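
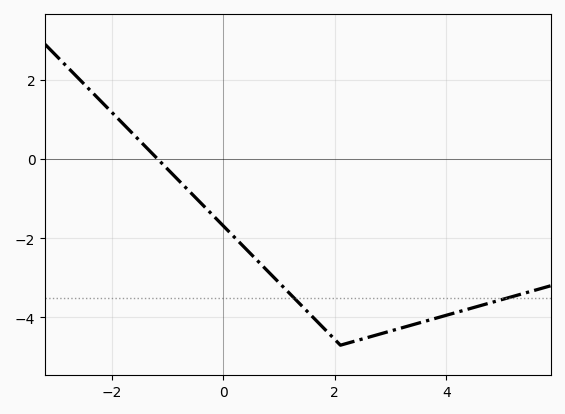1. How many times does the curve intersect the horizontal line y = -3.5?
2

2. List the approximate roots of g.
-1.2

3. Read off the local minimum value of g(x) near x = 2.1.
-4.6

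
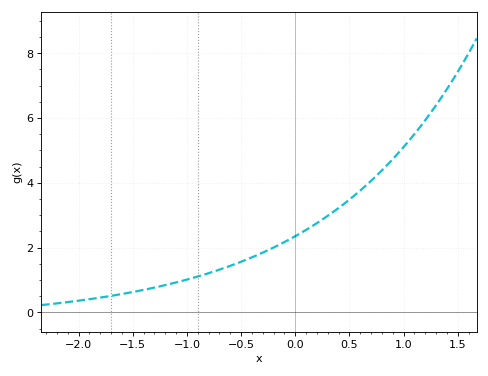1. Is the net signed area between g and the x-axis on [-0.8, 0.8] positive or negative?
positive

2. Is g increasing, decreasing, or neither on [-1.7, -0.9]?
increasing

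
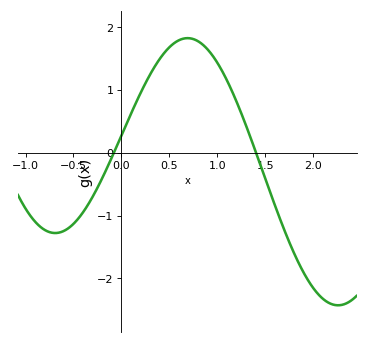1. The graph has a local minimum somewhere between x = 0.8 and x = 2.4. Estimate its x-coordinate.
2.25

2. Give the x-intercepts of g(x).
-0.1, 1.4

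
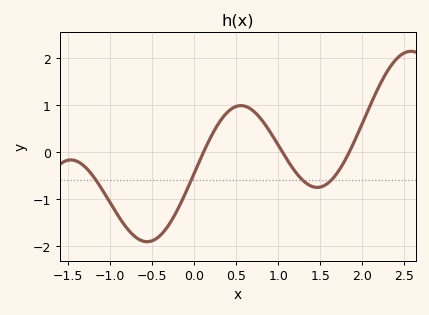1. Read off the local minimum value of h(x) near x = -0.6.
-1.9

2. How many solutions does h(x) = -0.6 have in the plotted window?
4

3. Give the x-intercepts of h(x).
0.1, 1.1, 1.8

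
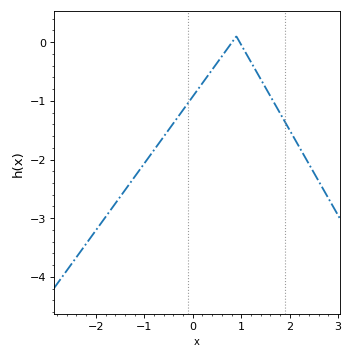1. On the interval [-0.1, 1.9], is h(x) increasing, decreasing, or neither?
neither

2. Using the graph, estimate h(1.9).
-1.35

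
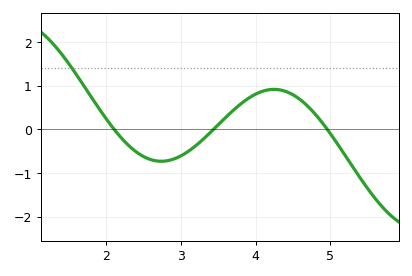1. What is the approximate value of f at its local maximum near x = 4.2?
0.918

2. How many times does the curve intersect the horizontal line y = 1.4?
1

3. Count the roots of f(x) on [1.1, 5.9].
3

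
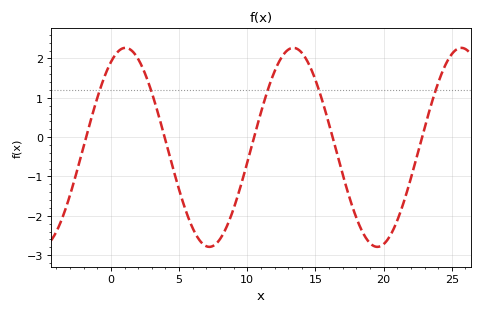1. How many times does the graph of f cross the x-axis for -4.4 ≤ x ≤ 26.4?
5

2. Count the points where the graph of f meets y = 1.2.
5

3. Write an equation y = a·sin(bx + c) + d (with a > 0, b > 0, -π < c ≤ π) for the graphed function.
y = 2.53sin(0.51x + 1) - 0.26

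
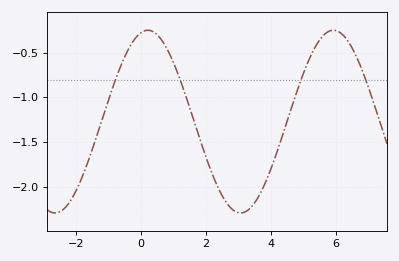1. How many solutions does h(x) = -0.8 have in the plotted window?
4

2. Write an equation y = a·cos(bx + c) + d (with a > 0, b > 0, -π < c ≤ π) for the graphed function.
y = 1.02cos(1.1x - 0.24) - 1.27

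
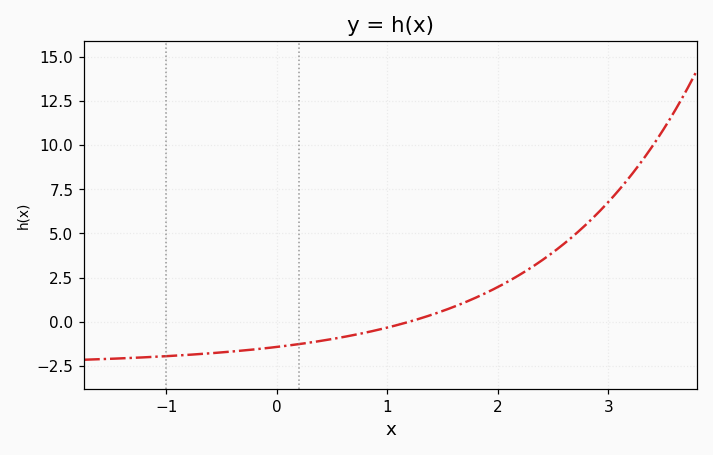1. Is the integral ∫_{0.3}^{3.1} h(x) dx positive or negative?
positive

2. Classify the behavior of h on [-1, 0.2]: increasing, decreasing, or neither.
increasing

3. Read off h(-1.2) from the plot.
-2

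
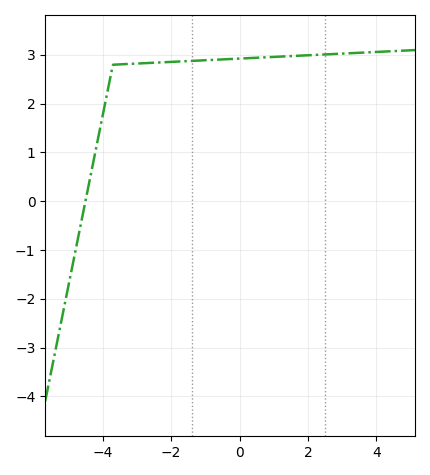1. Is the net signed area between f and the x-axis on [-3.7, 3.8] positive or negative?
positive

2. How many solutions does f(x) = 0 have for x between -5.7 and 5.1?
1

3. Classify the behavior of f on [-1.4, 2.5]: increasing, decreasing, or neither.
increasing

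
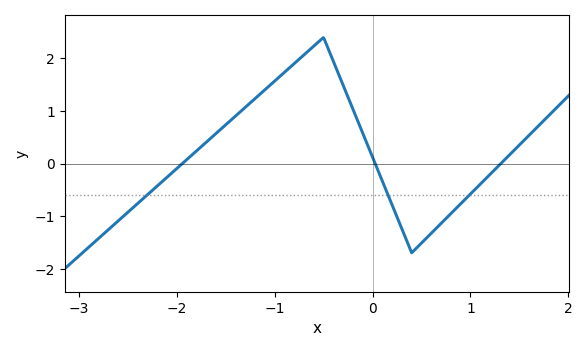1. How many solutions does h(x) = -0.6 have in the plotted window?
3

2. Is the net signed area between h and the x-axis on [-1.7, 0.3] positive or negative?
positive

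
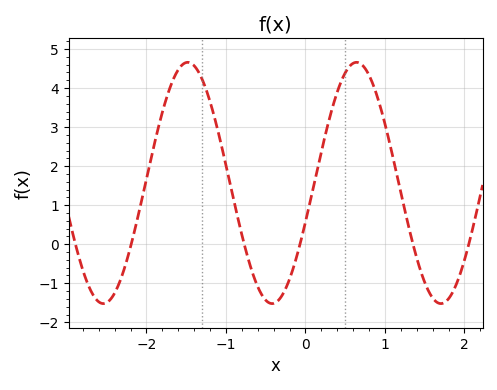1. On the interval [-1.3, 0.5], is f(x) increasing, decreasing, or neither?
neither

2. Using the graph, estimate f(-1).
2.03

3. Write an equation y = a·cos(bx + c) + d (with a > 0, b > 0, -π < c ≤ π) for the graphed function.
y = 3.09cos(2.96x - 1.9) + 1.57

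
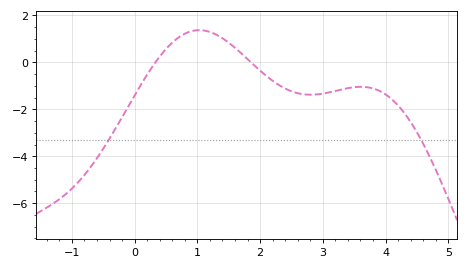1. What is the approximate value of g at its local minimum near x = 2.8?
-1.4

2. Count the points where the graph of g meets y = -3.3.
2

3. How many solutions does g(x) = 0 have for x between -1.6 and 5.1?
2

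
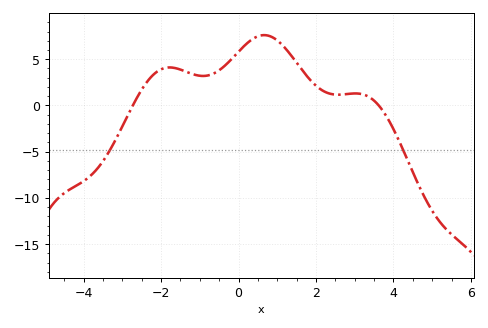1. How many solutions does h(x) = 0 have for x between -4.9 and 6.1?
2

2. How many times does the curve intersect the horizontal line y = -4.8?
2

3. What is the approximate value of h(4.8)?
-9.91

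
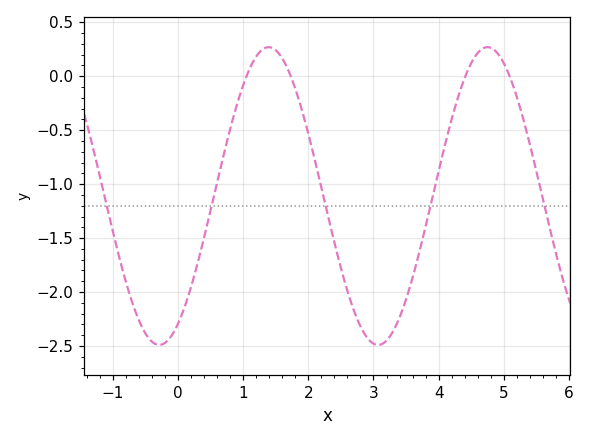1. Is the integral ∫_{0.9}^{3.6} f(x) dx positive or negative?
negative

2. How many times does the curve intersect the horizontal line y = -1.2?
5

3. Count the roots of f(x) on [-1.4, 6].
4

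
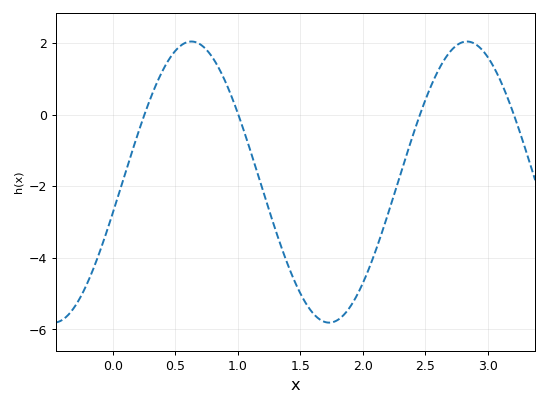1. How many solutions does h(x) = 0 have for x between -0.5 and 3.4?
4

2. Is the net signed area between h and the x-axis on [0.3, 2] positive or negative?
negative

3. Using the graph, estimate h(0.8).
1.6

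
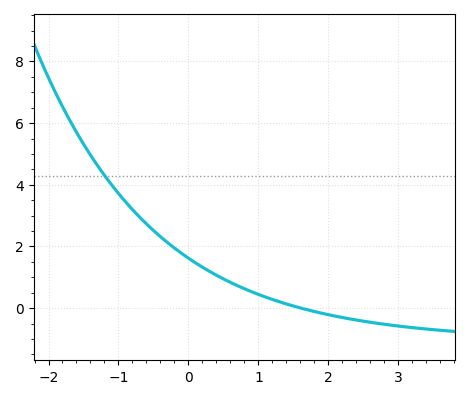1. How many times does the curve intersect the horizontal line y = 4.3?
1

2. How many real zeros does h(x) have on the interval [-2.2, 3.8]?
1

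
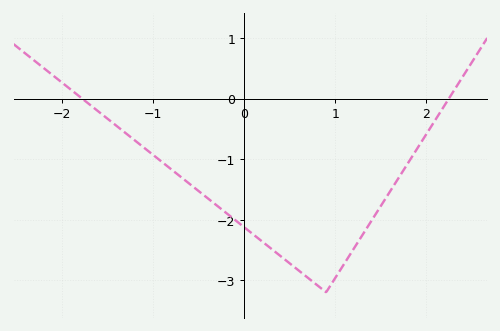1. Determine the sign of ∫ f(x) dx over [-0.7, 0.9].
negative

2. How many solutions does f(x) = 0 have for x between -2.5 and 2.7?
2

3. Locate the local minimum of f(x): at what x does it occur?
0.9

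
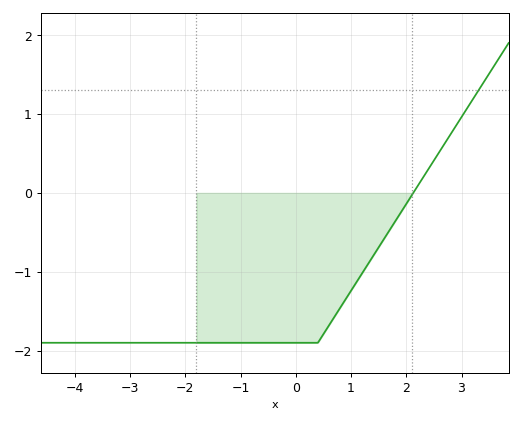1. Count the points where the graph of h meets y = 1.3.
1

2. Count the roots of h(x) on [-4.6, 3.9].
1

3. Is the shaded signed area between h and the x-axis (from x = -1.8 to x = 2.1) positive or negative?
negative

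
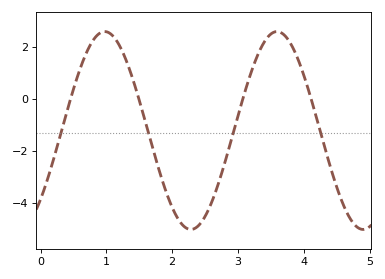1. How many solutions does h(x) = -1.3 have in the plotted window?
4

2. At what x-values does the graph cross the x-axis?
0.5, 1.5, 3.1, 4.1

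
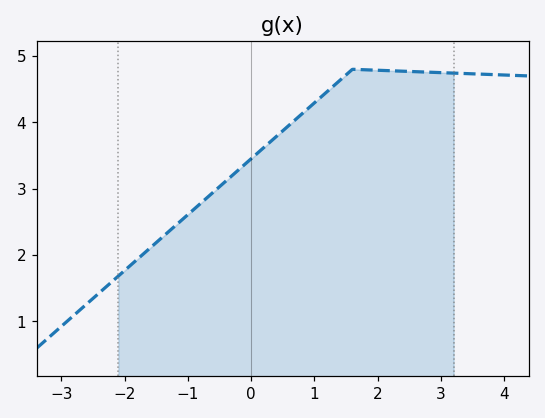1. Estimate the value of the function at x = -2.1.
1.7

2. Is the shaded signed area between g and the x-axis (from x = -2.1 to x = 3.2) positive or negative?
positive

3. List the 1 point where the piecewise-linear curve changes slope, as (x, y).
(1.6, 4.8)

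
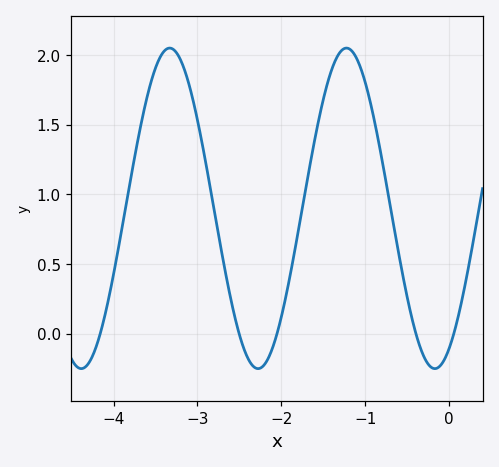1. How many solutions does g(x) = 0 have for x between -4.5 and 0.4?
5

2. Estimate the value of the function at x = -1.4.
1.89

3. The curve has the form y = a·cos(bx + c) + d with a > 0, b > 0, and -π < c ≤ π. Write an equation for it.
y = 1.15cos(2.98x - 2.64) + 0.9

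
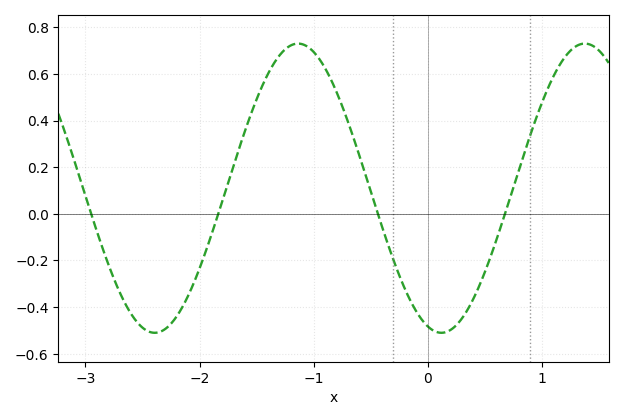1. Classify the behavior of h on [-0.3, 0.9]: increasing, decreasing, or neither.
neither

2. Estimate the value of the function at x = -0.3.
-0.198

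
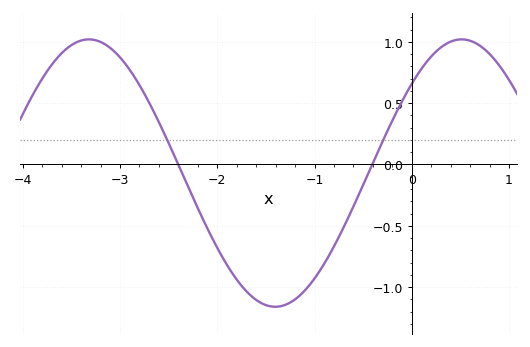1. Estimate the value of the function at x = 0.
0.65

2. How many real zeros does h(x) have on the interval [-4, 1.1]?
2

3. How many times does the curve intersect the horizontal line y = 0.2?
2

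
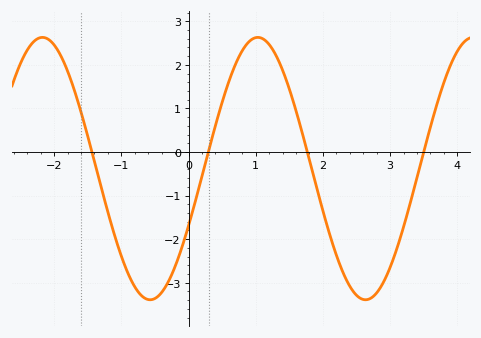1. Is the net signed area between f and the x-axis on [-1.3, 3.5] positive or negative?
negative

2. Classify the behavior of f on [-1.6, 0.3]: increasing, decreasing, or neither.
neither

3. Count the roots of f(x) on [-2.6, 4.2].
4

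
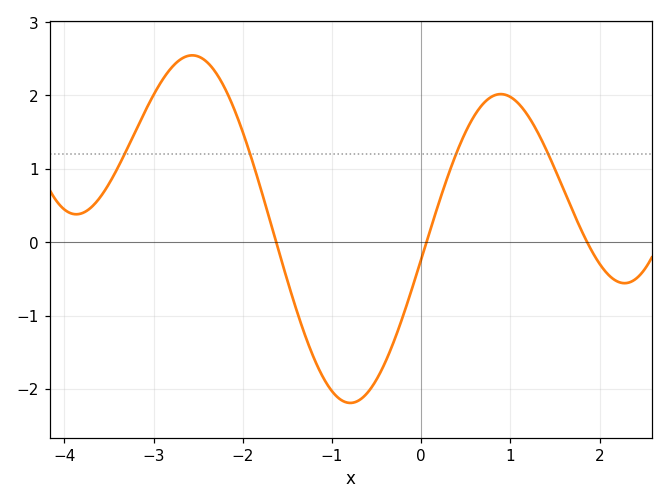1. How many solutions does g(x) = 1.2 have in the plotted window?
4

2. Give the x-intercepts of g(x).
-1.6, 0.1, 1.9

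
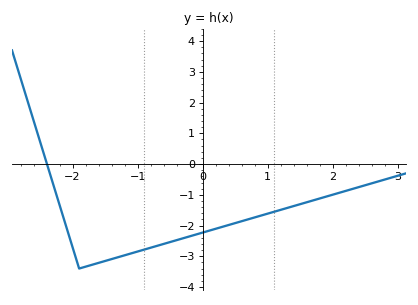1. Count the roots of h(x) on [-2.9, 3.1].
1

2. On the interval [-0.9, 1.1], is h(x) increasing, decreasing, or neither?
increasing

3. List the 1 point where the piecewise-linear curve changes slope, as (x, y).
(-1.9, -3.4)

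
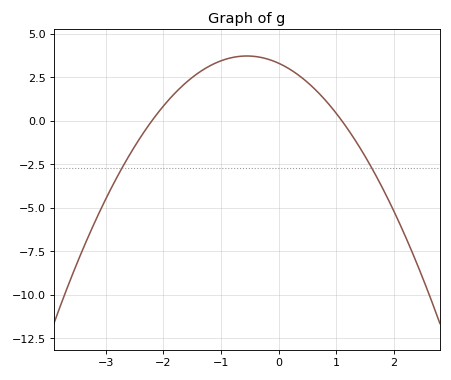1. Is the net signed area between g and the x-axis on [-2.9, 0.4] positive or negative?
positive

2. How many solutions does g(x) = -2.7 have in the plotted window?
2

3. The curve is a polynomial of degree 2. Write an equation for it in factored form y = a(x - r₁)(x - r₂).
y = -1.37(x + 2.2)(x - 1.1)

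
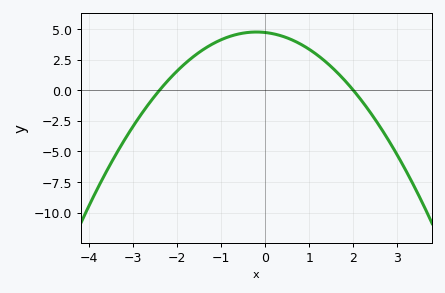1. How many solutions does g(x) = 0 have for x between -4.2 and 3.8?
2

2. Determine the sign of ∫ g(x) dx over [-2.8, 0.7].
positive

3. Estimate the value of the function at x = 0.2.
4.6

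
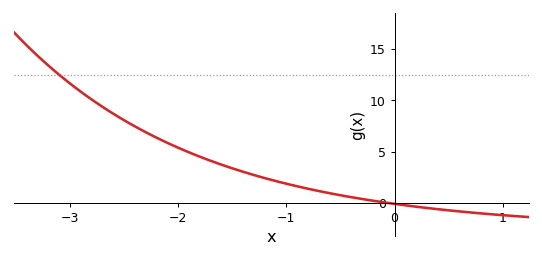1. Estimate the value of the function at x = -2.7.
9.4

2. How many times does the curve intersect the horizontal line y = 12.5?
1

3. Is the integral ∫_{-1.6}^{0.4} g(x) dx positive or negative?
positive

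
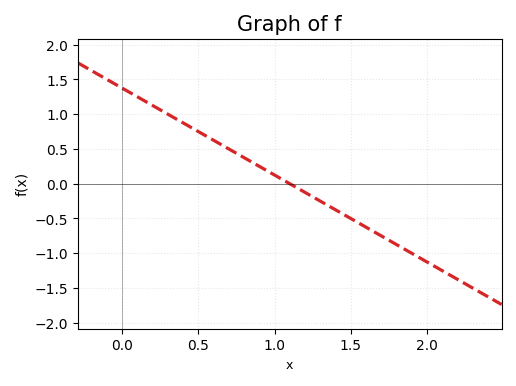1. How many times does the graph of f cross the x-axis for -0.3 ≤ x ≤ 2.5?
1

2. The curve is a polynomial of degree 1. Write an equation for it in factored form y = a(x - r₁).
y = -1.25(x - 1.1)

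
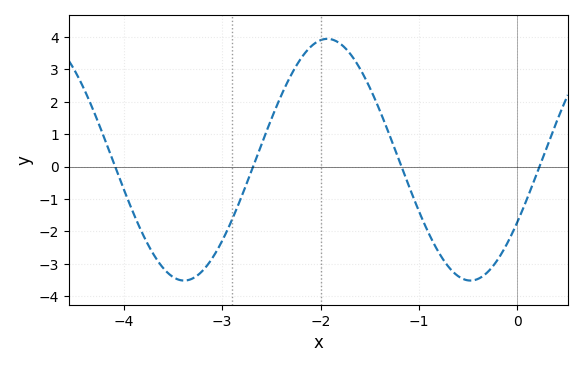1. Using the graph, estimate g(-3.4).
-3.5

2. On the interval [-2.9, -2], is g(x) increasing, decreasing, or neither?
increasing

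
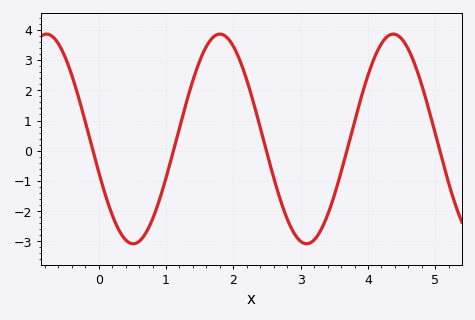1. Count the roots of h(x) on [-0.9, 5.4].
5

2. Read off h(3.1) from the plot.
-3.08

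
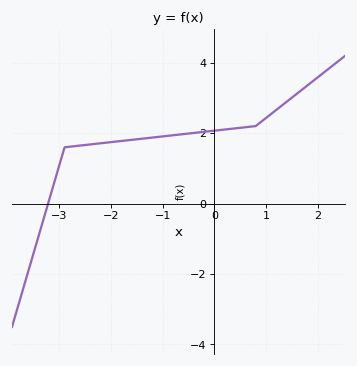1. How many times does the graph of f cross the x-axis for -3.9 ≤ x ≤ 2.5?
1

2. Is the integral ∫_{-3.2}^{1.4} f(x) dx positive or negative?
positive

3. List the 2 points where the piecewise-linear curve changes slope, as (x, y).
(-2.9, 1.6); (0.8, 2.2)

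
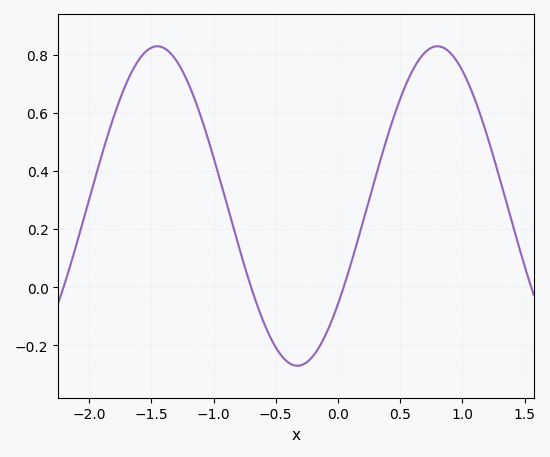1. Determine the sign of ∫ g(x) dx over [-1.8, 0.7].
positive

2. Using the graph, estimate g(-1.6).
0.78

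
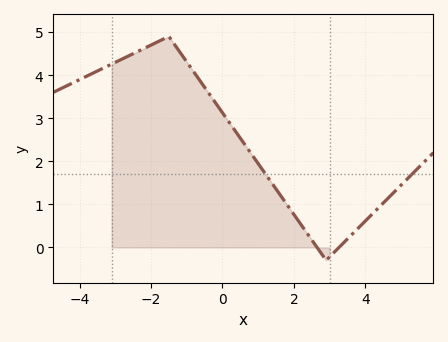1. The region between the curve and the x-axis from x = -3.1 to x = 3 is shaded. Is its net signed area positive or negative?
positive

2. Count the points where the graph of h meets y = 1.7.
2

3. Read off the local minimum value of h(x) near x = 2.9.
-0.298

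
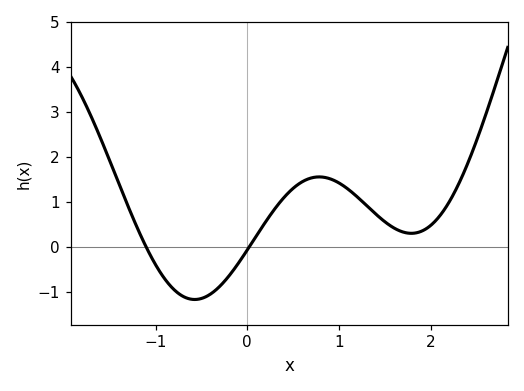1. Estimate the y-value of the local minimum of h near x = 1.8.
0.311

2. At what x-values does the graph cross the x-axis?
-1.1, 0.018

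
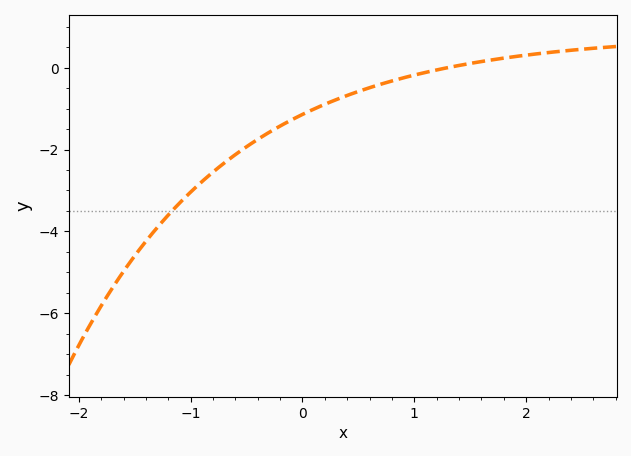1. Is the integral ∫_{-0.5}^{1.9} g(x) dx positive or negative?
negative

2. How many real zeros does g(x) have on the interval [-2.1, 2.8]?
1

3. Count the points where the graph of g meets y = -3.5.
1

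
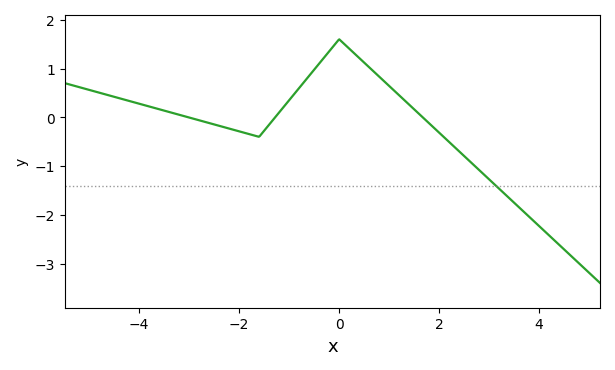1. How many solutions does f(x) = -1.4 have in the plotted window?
1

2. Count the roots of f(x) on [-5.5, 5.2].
3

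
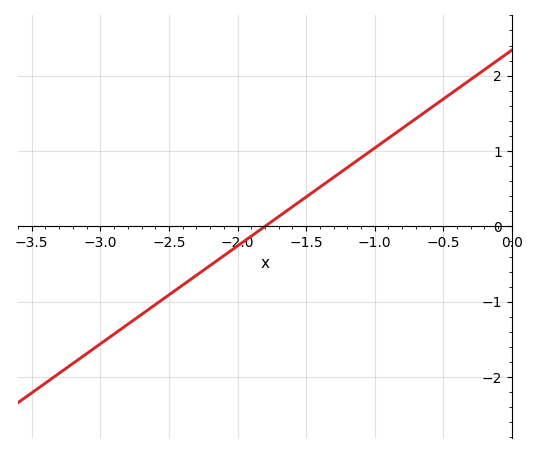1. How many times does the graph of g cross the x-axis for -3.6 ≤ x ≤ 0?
1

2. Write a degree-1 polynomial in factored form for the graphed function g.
y = 1.3(x + 1.8)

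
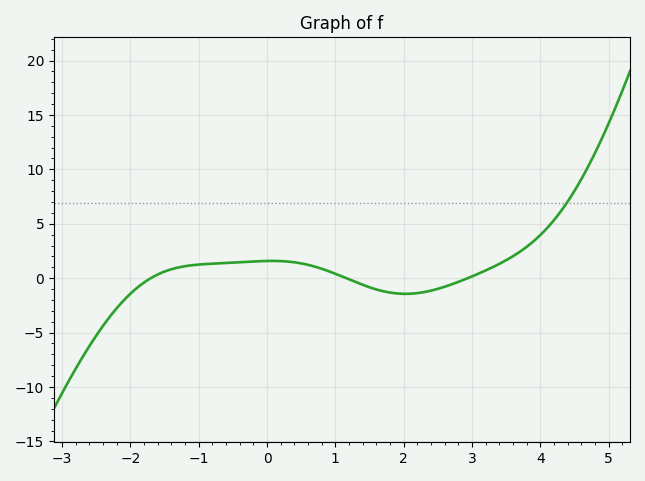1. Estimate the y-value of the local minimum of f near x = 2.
-1.5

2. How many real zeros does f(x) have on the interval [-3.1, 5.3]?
3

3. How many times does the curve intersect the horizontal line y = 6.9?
1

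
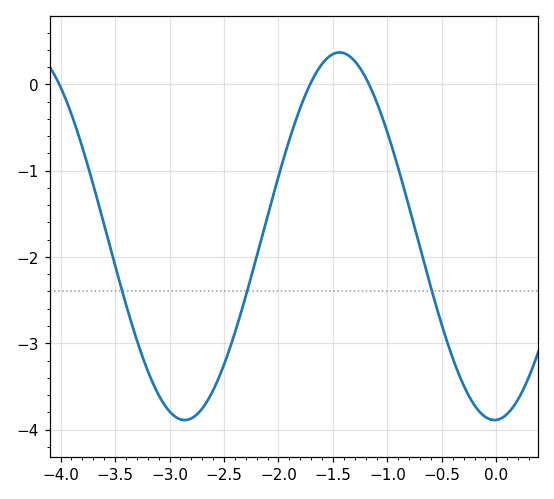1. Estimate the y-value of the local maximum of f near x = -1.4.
0.4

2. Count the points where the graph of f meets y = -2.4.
3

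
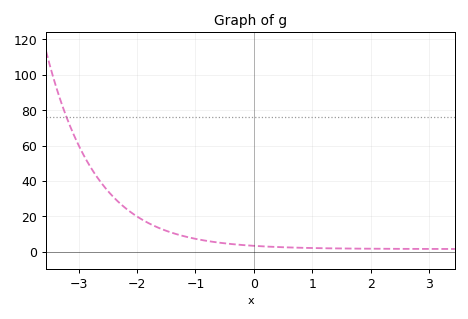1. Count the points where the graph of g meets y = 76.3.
1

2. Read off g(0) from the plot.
4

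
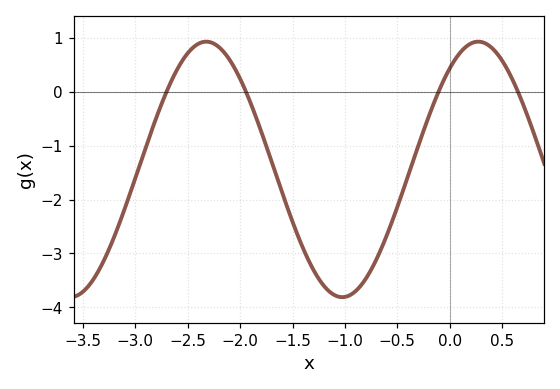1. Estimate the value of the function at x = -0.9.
-3.7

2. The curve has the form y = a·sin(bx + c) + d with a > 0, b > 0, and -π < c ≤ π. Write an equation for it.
y = 2.37sin(2.42x + 0.91) - 1.44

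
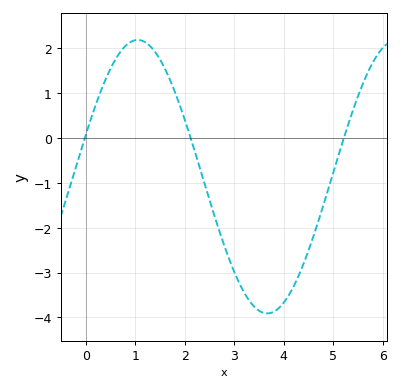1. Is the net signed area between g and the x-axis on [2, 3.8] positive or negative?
negative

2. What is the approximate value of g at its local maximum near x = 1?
2.19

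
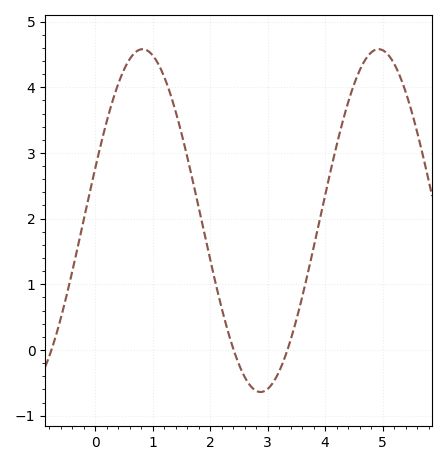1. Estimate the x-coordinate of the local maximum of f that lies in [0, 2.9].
0.8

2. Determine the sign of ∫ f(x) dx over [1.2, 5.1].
positive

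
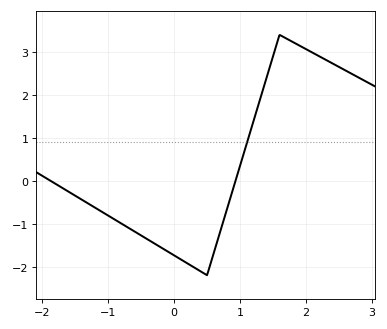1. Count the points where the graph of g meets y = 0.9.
1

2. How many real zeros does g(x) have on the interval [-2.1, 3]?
2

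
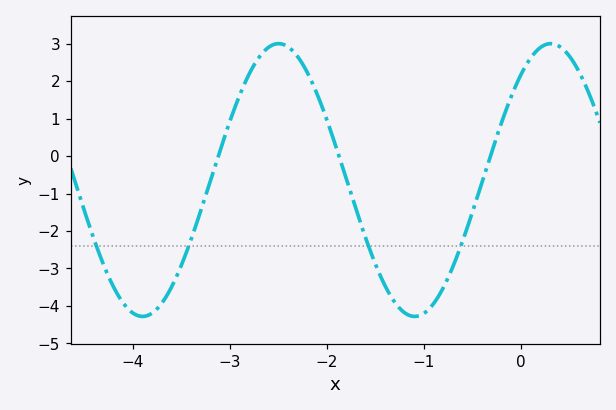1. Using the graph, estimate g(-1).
-4.2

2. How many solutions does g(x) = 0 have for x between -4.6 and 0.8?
3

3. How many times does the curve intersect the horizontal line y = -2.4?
4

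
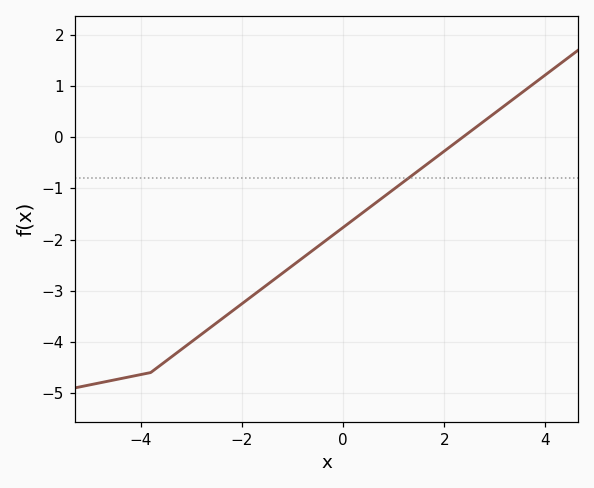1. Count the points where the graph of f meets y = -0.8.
1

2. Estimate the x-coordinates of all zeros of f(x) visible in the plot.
2.37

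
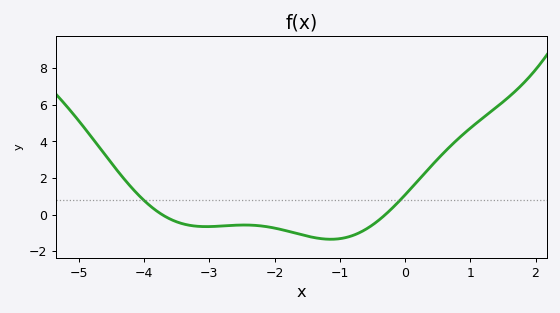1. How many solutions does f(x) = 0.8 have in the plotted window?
2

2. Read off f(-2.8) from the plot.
-0.628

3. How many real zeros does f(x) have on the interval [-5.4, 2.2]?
2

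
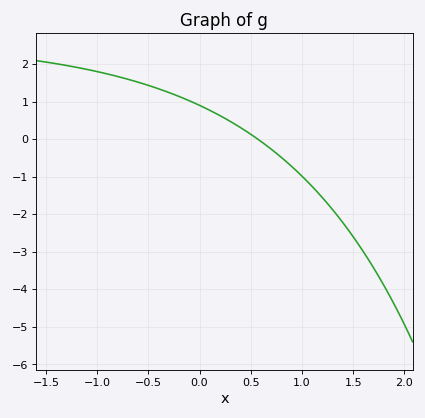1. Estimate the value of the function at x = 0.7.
-0.3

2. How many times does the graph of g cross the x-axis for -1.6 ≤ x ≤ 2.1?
1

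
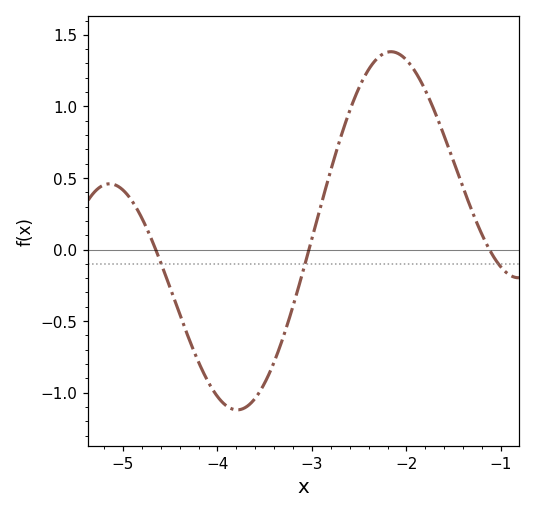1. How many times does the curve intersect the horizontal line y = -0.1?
3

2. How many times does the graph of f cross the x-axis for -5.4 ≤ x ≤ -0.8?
3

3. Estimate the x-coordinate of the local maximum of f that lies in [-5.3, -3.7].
-5.1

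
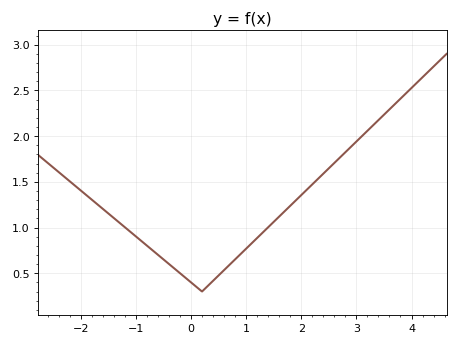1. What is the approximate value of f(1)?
0.769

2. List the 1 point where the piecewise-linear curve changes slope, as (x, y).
(0.2, 0.3)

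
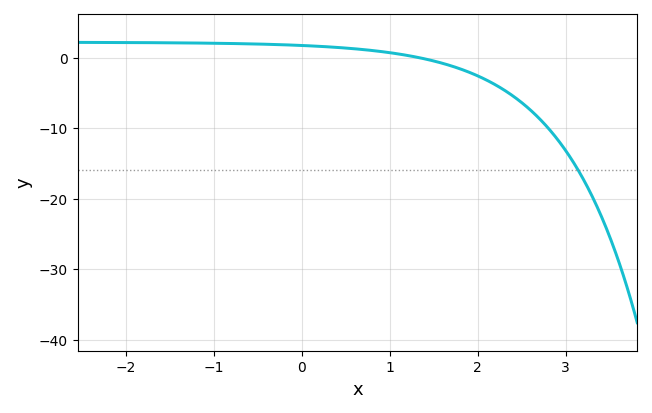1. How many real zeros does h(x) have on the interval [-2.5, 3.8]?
1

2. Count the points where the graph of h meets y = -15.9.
1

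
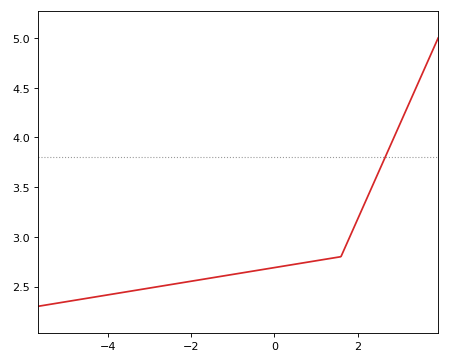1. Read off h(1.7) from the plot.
2.9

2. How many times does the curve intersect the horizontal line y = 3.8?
1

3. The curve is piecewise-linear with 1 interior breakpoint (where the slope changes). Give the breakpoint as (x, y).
(1.6, 2.8)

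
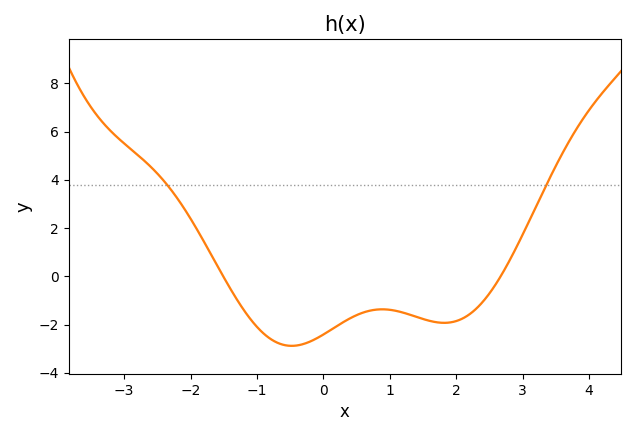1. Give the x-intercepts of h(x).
-1.6, 2.6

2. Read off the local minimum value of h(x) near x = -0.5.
-2.8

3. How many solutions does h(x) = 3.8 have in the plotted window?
2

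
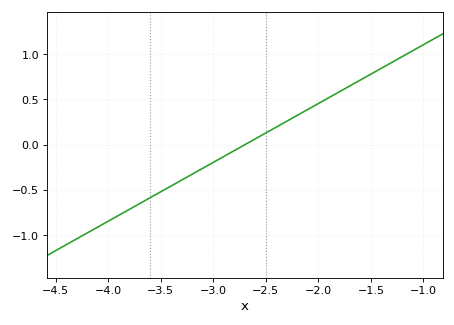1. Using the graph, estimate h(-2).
0.45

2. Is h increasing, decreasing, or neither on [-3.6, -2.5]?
increasing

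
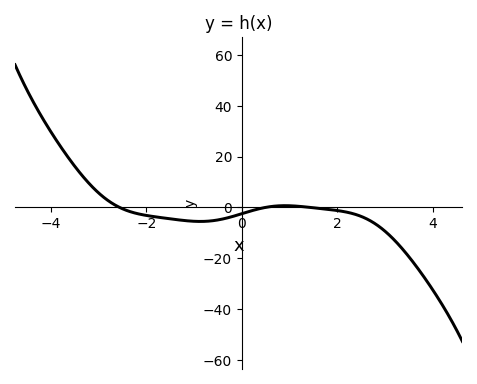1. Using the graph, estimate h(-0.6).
-5.22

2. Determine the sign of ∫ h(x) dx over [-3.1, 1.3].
negative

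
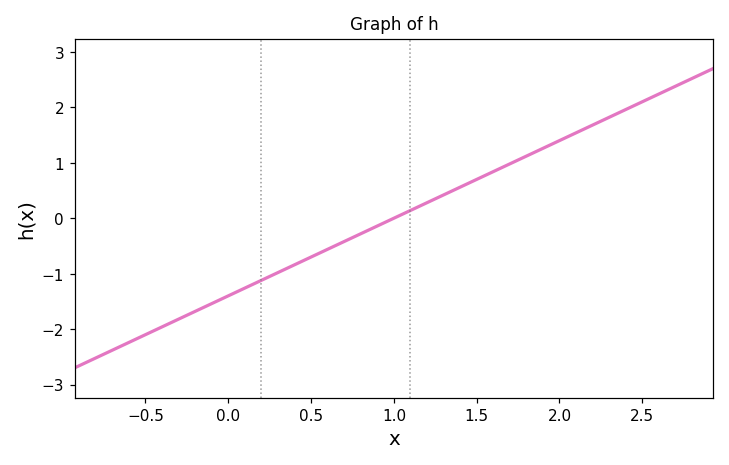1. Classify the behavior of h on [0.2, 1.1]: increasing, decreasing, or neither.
increasing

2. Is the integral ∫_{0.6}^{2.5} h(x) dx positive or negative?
positive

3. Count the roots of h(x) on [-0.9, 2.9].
1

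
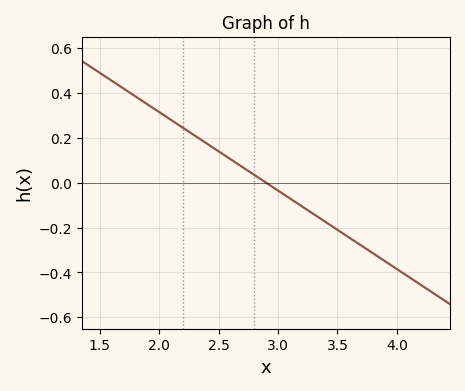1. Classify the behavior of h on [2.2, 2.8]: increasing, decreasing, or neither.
decreasing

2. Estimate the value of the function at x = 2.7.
0.07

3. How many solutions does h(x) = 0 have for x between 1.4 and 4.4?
1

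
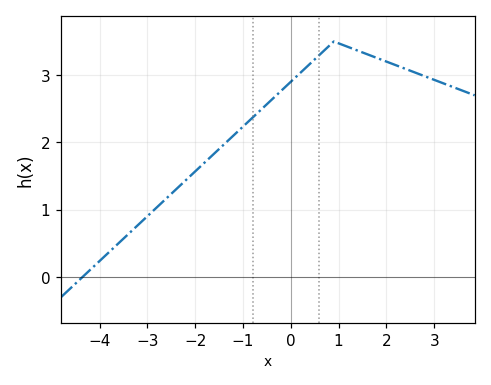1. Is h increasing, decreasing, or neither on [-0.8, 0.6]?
increasing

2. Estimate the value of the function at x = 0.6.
3.3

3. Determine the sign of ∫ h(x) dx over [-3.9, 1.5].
positive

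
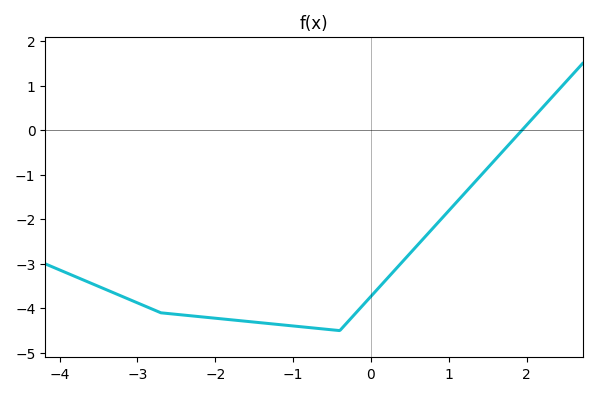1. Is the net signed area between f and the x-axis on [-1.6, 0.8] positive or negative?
negative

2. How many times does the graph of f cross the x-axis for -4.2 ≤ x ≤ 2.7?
1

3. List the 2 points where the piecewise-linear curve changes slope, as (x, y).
(-2.7, -4.1); (-0.4, -4.5)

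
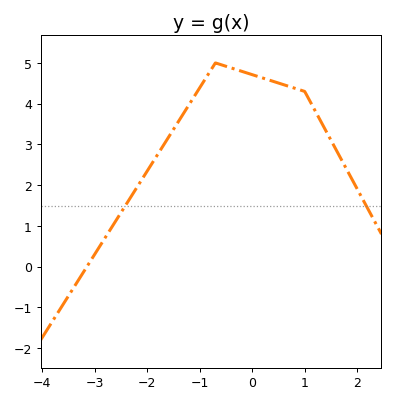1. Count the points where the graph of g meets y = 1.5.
2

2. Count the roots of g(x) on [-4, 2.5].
1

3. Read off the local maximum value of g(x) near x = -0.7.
5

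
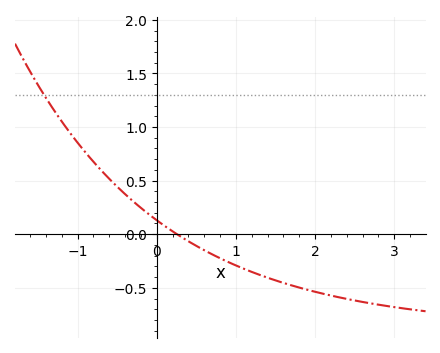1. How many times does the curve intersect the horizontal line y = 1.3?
1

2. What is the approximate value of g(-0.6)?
0.516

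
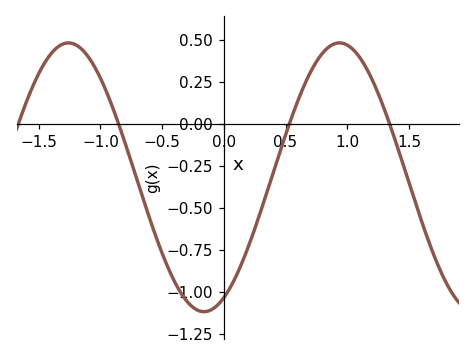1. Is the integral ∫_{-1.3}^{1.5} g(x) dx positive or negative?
negative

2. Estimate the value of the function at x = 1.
0.46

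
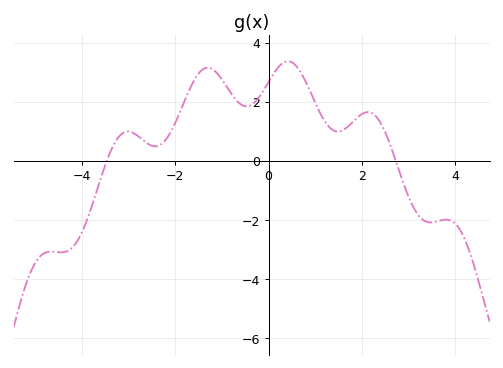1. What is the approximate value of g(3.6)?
-2.05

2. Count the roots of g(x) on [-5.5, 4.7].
2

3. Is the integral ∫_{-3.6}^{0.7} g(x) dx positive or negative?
positive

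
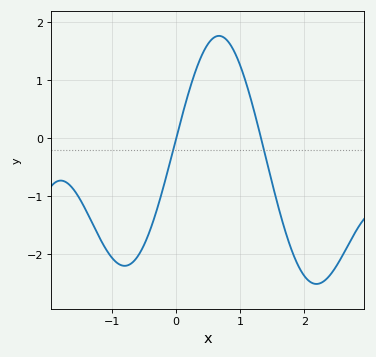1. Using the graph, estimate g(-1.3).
-1.5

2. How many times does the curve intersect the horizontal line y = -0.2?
2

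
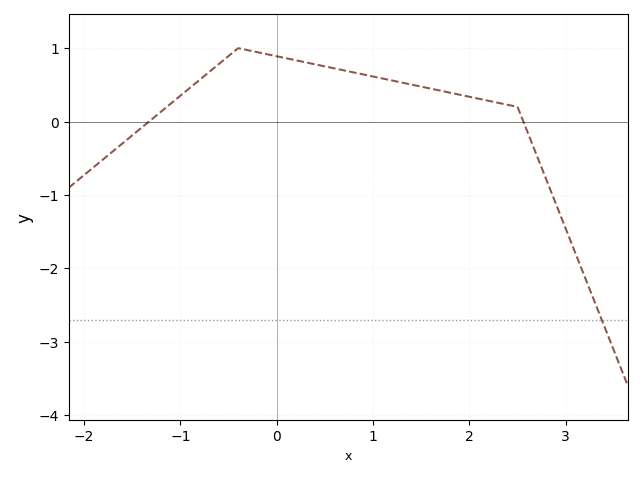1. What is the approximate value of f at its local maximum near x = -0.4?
1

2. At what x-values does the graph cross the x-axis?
-1.3, 2.6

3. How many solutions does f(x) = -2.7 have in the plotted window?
1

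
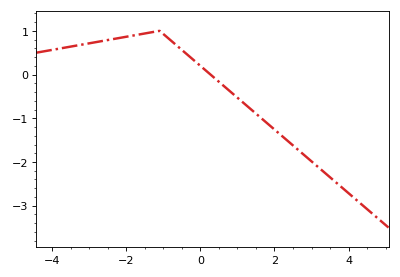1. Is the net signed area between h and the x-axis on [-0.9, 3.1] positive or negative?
negative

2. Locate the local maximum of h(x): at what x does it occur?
-1.2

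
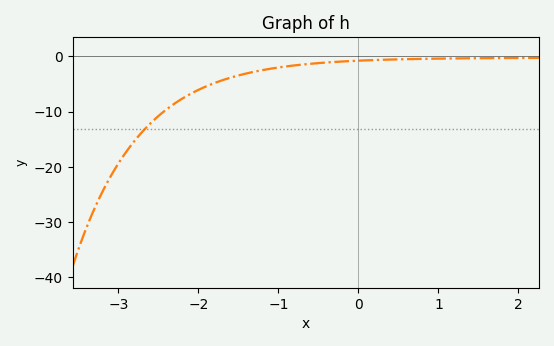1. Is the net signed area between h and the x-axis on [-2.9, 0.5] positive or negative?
negative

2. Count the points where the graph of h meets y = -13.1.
1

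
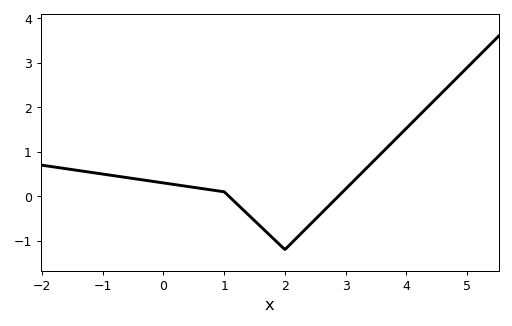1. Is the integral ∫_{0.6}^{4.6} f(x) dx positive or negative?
positive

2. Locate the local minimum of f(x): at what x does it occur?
2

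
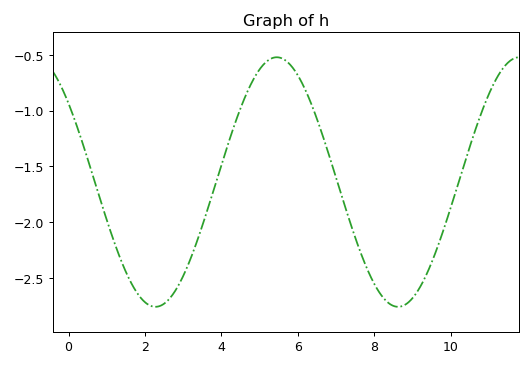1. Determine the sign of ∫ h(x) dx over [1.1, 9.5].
negative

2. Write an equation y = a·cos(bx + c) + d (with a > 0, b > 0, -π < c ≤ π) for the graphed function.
y = 1.12cos(0.99x + 0.89) - 1.64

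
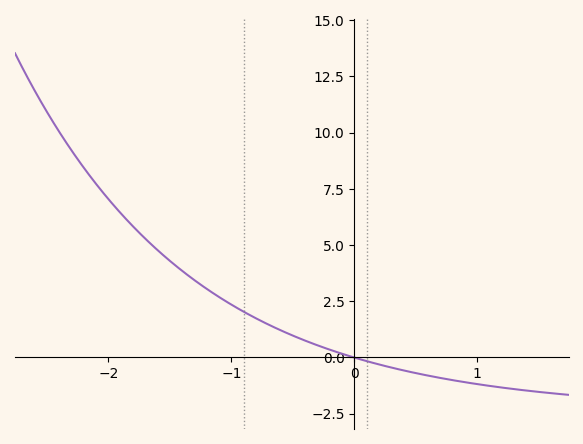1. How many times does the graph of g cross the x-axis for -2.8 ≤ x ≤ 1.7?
1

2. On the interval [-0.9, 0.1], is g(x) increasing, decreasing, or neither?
decreasing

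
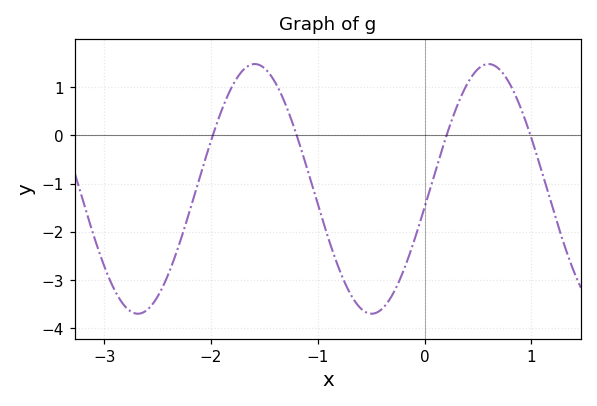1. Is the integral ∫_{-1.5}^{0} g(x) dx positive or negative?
negative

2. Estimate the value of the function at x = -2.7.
-3.7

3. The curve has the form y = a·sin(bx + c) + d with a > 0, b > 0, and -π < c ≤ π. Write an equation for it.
y = 2.59sin(2.9x - 0.15) - 1.11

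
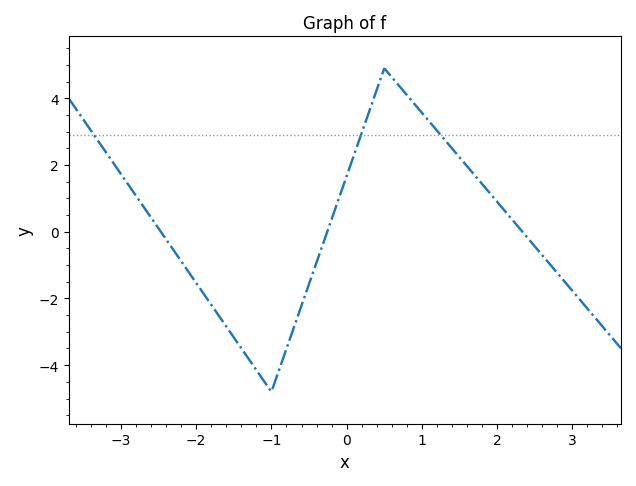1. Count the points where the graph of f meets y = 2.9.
3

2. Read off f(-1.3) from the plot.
-3.82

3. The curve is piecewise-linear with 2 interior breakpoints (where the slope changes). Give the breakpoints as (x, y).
(-1, -4.8); (0.5, 4.9)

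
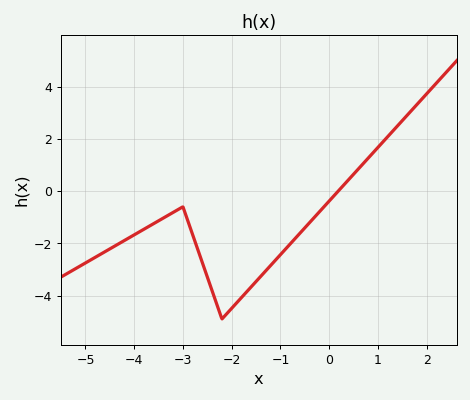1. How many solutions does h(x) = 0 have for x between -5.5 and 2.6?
1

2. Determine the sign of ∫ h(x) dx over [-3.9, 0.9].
negative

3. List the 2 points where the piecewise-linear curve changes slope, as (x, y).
(-3, -0.6); (-2.2, -4.9)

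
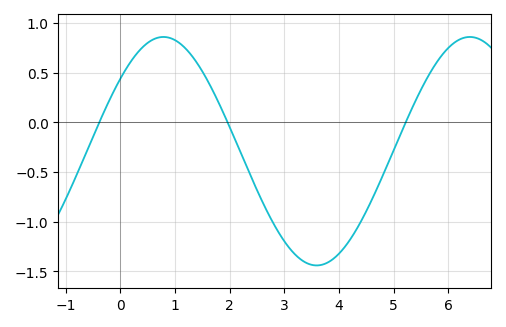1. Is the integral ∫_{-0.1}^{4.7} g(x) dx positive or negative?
negative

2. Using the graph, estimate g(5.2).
-0.027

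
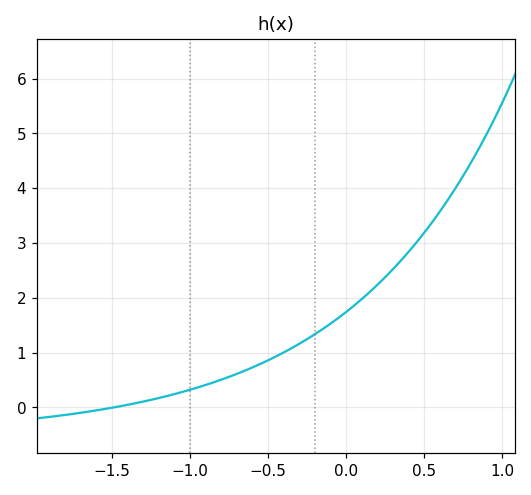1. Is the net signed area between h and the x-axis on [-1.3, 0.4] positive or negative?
positive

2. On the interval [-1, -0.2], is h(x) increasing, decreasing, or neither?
increasing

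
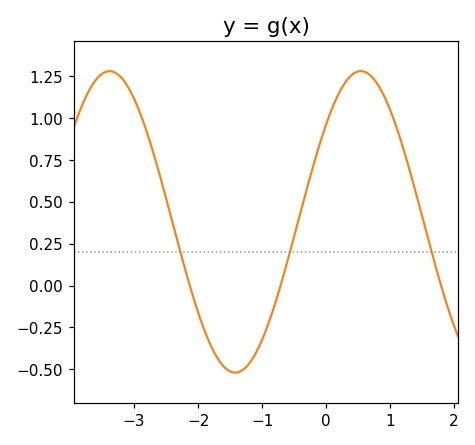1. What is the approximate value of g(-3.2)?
1.24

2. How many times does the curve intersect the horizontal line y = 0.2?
3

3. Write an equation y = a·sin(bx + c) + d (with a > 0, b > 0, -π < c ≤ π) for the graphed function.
y = 0.9sin(1.6x + 0.702) + 0.38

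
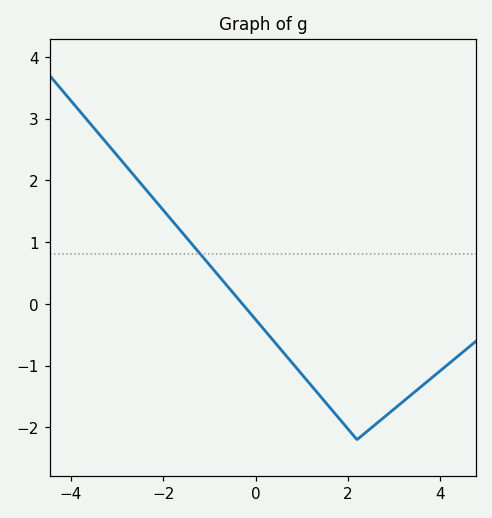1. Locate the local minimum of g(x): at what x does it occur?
2.2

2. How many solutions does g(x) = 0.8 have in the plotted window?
1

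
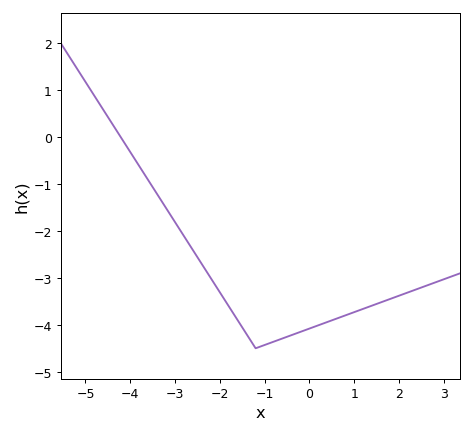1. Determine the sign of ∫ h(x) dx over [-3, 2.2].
negative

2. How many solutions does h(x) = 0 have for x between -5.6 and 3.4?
1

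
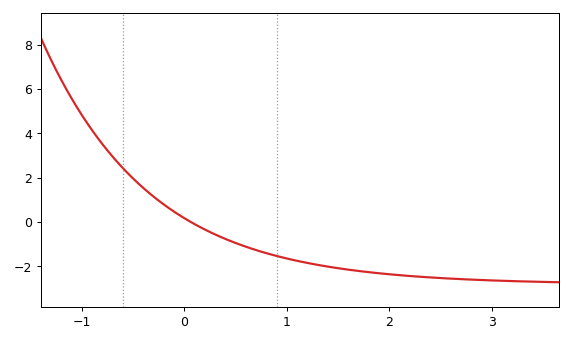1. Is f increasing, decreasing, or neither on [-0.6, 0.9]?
decreasing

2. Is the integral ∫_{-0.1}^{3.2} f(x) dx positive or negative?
negative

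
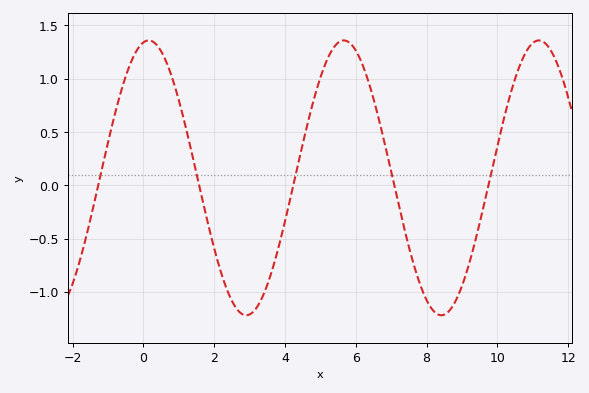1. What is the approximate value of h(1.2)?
0.542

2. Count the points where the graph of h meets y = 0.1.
5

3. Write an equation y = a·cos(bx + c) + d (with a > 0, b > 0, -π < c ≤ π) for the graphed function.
y = 1.29cos(1.14x - 0.172) + 0.07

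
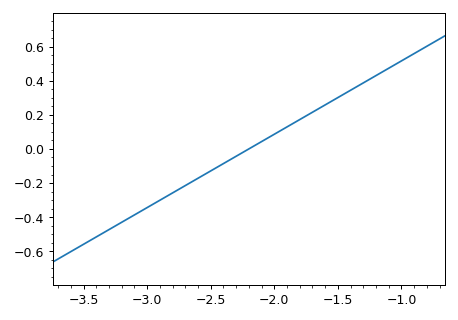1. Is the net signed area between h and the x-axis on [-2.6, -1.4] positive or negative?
positive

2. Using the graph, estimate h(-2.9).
-0.3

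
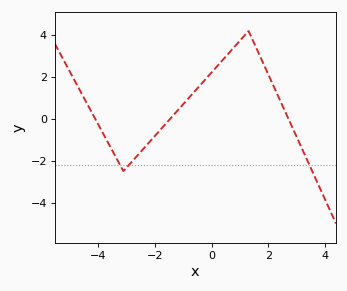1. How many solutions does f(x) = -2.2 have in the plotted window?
3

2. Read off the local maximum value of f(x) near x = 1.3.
4.2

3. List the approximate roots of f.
-4.09, -1.46, 2.7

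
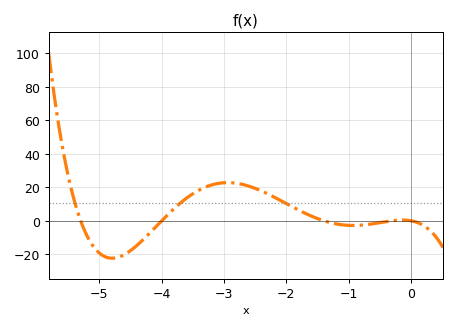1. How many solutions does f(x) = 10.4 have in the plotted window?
3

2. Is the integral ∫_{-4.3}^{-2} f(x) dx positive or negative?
positive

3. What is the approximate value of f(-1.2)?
-2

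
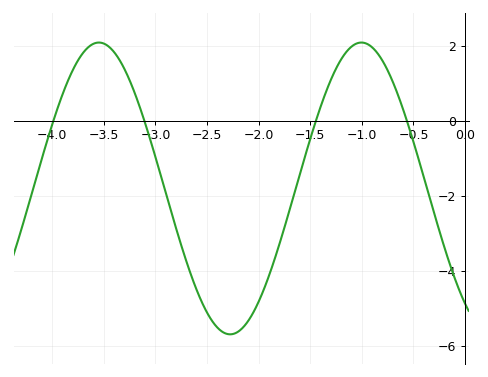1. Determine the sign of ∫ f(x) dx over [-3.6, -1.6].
negative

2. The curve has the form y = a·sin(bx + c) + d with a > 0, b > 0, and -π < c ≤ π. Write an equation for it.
y = 3.89sin(2.5x - 2.2) - 1.81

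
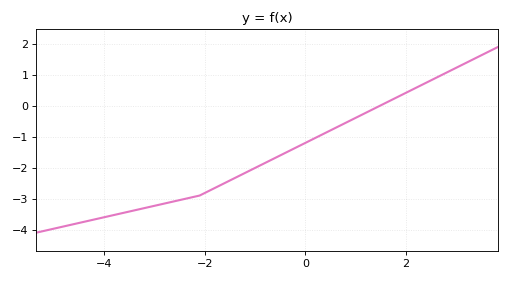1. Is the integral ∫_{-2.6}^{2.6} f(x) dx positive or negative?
negative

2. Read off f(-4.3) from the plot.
-3.7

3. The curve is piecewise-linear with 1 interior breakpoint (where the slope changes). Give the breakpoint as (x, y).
(-2.1, -2.9)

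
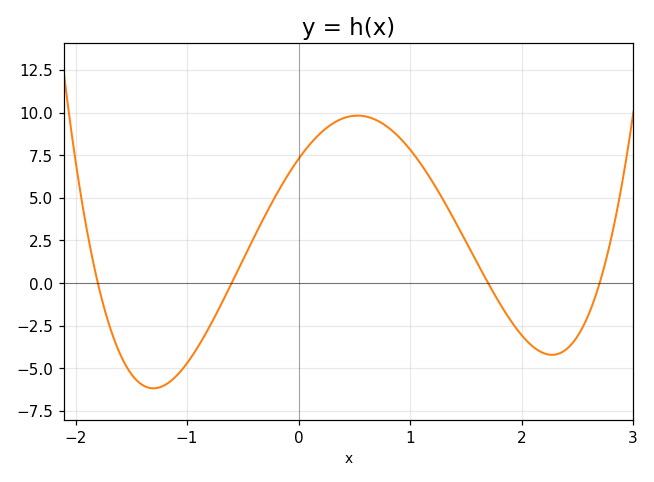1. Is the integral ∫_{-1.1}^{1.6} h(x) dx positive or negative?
positive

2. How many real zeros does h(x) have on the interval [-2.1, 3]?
4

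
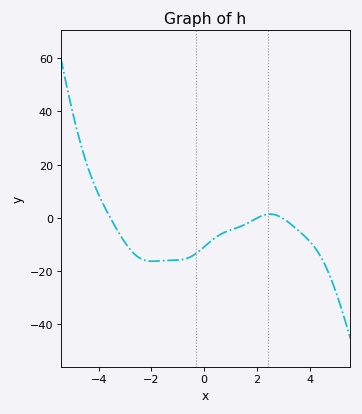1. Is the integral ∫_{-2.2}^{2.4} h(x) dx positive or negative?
negative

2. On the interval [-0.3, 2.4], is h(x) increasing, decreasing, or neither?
increasing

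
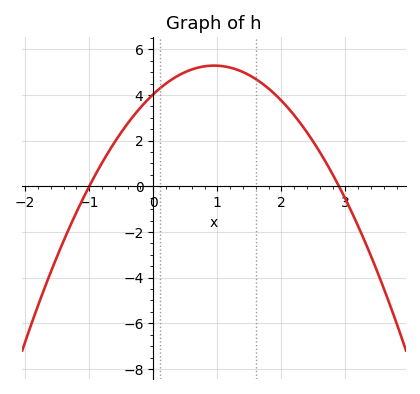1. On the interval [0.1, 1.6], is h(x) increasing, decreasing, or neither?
neither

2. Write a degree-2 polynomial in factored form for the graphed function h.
y = -1.39(x + 1)(x - 2.9)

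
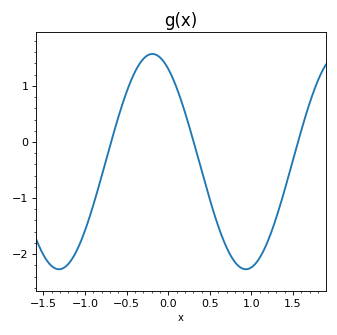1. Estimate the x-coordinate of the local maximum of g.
-0.2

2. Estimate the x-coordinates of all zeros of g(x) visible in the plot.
-0.7, 0.3, 1.55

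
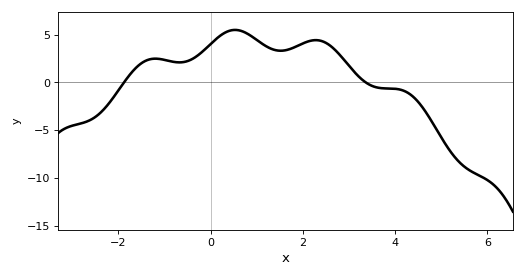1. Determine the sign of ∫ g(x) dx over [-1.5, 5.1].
positive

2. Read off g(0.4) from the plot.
5.38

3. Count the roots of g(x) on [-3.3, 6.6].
2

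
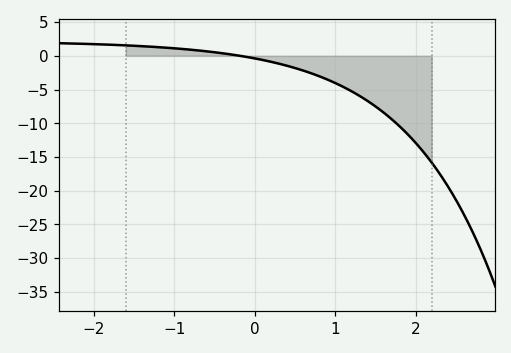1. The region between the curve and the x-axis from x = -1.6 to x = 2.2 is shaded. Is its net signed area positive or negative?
negative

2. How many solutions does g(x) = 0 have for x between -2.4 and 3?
1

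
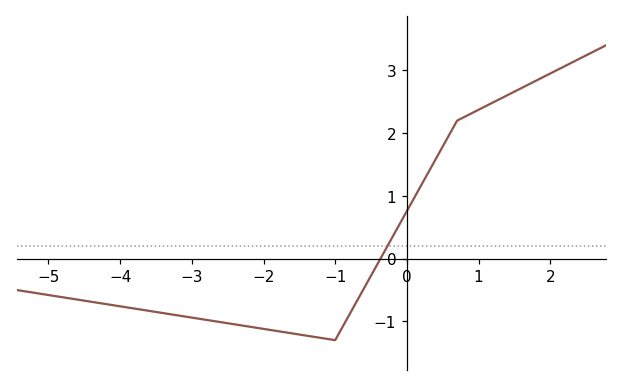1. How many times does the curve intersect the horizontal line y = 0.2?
1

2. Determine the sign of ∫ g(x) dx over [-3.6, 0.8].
negative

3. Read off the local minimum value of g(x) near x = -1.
-1.3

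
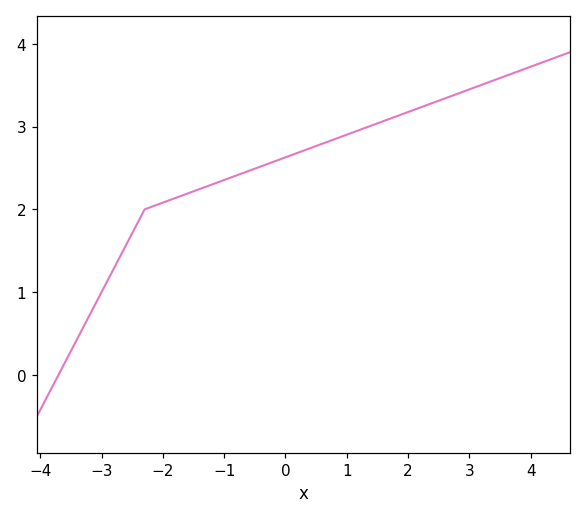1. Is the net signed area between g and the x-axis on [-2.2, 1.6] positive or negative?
positive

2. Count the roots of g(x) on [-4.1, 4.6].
1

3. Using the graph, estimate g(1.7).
3.1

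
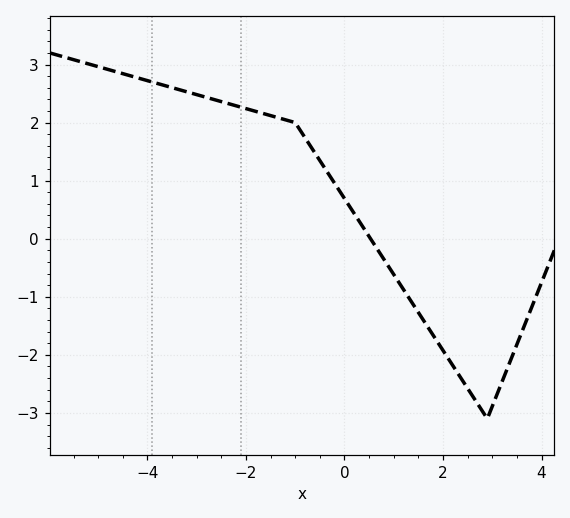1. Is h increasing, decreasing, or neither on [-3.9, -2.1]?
decreasing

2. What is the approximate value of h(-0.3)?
1.08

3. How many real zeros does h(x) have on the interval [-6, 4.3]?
1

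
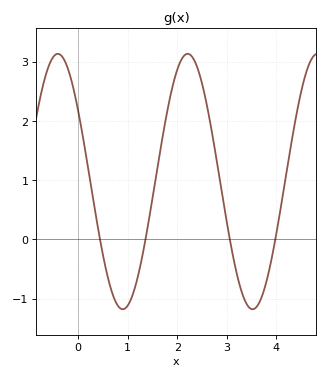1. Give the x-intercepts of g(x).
0.4, 1.4, 3.1, 4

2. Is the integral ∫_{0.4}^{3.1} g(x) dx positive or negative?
positive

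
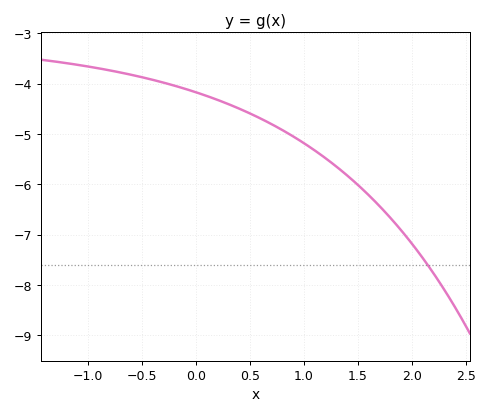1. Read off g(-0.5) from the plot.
-3.9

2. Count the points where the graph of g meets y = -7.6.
1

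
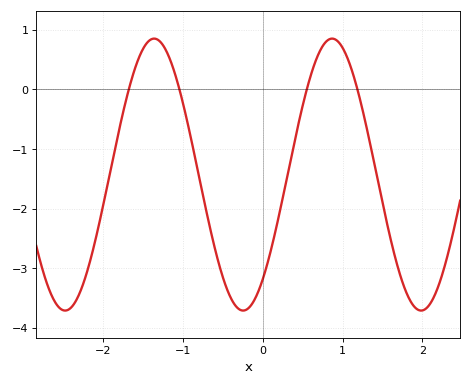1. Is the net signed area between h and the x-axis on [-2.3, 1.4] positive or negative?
negative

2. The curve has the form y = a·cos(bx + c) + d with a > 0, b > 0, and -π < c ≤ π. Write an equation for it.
y = 2.28cos(2.82x - 2.45) - 1.43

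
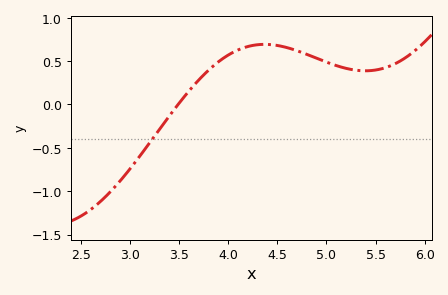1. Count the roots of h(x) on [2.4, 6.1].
1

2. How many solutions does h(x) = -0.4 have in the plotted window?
1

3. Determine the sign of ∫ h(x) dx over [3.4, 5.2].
positive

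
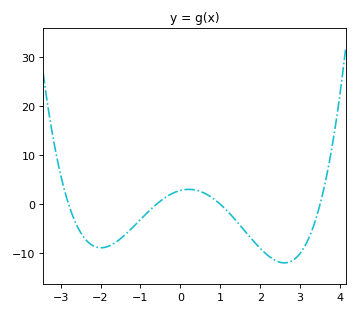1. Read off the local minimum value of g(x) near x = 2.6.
-12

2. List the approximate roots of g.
-2.8, -0.6, 1, 3.6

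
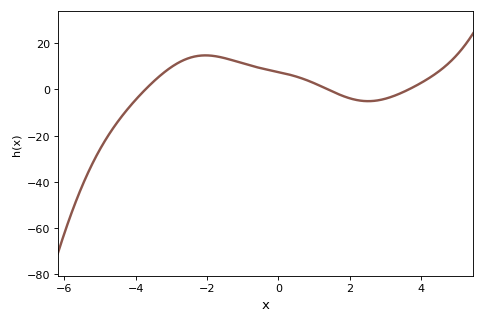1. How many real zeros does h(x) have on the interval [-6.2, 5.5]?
3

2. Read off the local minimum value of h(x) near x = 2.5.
-5.07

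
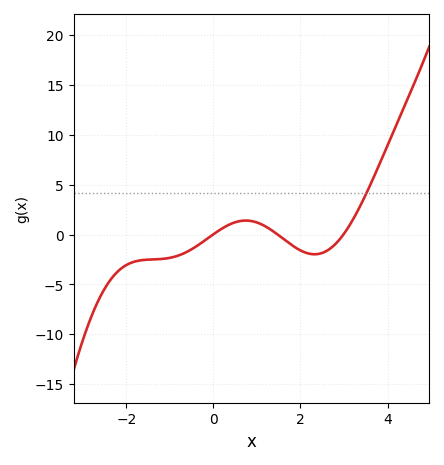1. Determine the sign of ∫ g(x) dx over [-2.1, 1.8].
negative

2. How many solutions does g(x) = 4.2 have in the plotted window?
1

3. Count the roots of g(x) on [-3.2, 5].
3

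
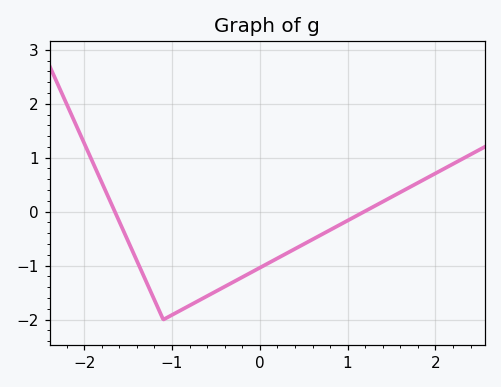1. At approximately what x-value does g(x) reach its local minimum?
-1.1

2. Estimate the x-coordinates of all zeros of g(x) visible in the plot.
-1.7, 1.2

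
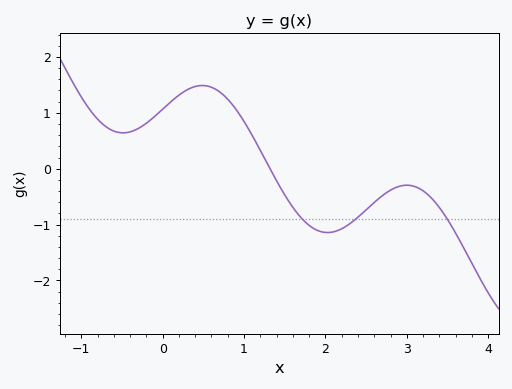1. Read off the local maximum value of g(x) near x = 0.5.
1.49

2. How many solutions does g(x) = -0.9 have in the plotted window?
3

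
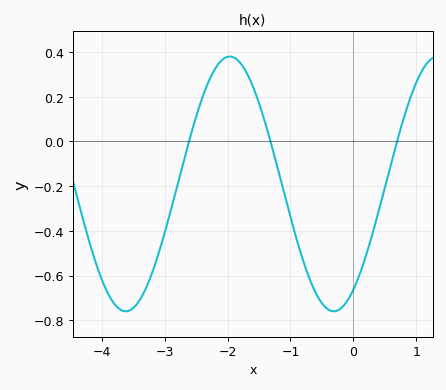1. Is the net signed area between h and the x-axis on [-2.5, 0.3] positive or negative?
negative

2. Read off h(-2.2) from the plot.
0.32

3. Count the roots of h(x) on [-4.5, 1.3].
3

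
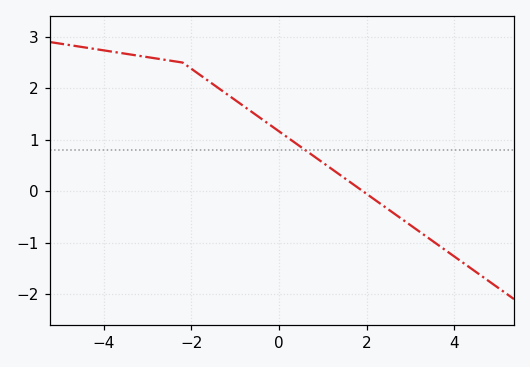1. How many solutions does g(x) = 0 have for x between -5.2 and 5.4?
1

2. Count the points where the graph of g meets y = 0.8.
1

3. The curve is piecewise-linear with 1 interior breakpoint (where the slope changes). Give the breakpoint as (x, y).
(-2.2, 2.5)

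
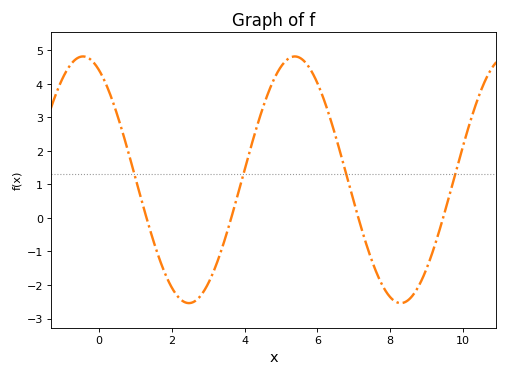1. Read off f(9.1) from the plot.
-1.2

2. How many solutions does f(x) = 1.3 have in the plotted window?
4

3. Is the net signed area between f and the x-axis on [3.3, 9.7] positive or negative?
positive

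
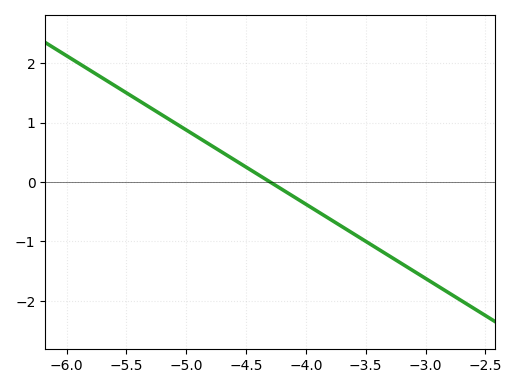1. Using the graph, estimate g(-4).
-0.375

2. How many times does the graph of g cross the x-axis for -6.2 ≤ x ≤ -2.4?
1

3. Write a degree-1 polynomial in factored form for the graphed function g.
y = -1.25(x + 4.3)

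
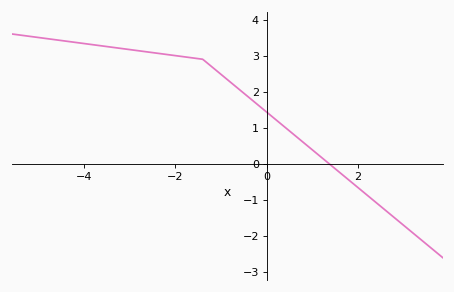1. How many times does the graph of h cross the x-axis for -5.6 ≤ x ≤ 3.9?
1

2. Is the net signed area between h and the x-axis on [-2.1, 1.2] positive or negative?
positive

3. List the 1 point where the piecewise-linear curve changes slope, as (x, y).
(-1.4, 2.9)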